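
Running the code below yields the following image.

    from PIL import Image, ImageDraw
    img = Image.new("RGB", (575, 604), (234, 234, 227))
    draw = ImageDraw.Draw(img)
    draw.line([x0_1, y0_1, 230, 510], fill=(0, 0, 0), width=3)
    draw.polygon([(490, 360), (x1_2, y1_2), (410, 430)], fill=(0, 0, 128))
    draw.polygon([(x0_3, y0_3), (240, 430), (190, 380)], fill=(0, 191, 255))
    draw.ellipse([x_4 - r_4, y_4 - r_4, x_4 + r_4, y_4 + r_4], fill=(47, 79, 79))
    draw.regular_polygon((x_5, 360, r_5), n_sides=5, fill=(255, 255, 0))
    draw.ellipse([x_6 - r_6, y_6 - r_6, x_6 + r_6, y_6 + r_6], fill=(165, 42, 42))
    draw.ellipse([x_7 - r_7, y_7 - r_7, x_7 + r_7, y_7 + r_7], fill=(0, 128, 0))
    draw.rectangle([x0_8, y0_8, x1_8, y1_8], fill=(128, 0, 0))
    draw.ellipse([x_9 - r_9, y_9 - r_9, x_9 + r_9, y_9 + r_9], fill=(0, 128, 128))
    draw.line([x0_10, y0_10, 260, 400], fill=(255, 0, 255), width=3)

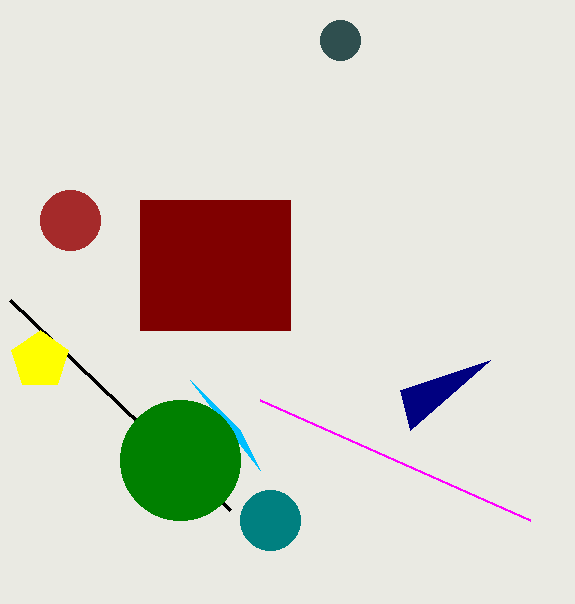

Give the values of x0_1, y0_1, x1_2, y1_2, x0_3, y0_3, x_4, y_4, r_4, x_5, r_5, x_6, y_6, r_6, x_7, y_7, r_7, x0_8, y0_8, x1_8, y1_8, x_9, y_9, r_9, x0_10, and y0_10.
x0_1 = 10; y0_1 = 300; x1_2 = 400; y1_2 = 390; x0_3 = 260; y0_3 = 470; x_4 = 340; y_4 = 40; r_4 = 20; x_5 = 40; r_5 = 30; x_6 = 70; y_6 = 220; r_6 = 30; x_7 = 180; y_7 = 460; r_7 = 60; x0_8 = 140; y0_8 = 200; x1_8 = 290; y1_8 = 330; x_9 = 270; y_9 = 520; r_9 = 30; x0_10 = 530; y0_10 = 520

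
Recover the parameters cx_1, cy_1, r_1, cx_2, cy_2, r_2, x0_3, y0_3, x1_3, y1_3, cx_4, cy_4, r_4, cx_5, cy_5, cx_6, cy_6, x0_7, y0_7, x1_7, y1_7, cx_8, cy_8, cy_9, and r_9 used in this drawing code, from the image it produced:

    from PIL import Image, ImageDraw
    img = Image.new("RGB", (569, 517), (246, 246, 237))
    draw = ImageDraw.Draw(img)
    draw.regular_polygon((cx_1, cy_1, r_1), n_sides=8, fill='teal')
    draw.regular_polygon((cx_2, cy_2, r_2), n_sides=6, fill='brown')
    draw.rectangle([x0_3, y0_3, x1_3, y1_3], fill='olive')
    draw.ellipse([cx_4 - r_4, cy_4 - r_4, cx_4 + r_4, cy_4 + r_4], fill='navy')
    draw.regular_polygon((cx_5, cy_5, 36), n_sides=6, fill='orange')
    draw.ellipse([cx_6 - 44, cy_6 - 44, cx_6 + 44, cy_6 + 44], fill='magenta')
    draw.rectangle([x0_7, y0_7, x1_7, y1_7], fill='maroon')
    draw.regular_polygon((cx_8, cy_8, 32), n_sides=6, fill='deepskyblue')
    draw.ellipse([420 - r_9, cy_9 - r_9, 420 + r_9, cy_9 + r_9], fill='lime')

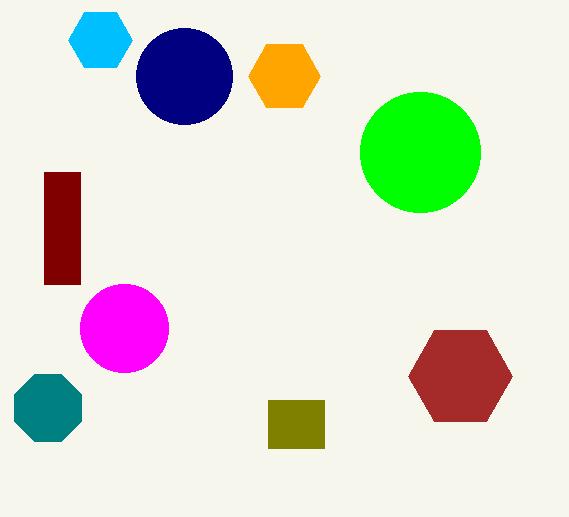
cx_1 = 48, cy_1 = 408, r_1 = 36, cx_2 = 460, cy_2 = 376, r_2 = 52, x0_3 = 268, y0_3 = 400, x1_3 = 324, y1_3 = 448, cx_4 = 184, cy_4 = 76, r_4 = 48, cx_5 = 284, cy_5 = 76, cx_6 = 124, cy_6 = 328, x0_7 = 44, y0_7 = 172, x1_7 = 80, y1_7 = 284, cx_8 = 100, cy_8 = 40, cy_9 = 152, r_9 = 60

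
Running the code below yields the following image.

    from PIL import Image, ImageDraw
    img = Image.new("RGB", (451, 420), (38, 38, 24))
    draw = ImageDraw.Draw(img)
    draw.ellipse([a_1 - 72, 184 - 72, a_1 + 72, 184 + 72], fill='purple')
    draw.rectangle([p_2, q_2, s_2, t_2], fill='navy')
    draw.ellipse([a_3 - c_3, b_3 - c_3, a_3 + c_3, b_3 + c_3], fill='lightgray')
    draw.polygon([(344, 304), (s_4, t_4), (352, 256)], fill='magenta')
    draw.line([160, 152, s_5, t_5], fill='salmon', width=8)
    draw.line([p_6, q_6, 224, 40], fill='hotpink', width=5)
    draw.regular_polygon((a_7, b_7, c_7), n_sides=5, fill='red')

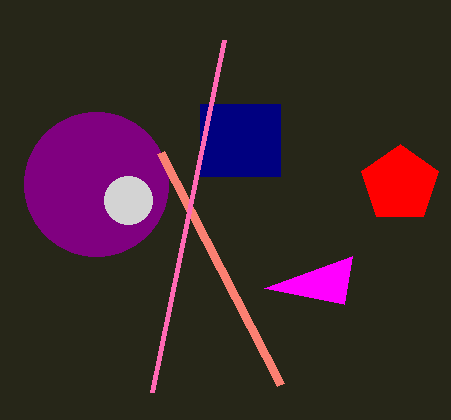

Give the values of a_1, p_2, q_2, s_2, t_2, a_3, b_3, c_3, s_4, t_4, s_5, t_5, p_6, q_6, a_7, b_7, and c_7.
a_1 = 96
p_2 = 200
q_2 = 104
s_2 = 280
t_2 = 176
a_3 = 128
b_3 = 200
c_3 = 24
s_4 = 264
t_4 = 288
s_5 = 280
t_5 = 384
p_6 = 152
q_6 = 392
a_7 = 400
b_7 = 184
c_7 = 40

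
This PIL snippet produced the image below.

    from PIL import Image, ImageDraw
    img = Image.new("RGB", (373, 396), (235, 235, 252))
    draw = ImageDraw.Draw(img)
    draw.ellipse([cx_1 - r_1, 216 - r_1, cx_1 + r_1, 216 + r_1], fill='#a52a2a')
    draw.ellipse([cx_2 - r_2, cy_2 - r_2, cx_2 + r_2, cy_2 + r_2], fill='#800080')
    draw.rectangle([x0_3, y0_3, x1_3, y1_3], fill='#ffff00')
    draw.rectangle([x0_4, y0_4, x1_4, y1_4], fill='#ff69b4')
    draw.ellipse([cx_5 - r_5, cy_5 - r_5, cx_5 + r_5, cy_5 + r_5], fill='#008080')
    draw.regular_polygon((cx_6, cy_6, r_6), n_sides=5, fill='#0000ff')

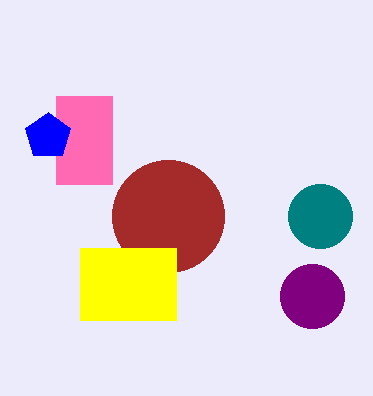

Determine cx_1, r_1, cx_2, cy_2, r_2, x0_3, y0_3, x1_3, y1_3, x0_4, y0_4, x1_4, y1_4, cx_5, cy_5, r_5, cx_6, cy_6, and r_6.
cx_1 = 168
r_1 = 56
cx_2 = 312
cy_2 = 296
r_2 = 32
x0_3 = 80
y0_3 = 248
x1_3 = 176
y1_3 = 320
x0_4 = 56
y0_4 = 96
x1_4 = 112
y1_4 = 184
cx_5 = 320
cy_5 = 216
r_5 = 32
cx_6 = 48
cy_6 = 136
r_6 = 24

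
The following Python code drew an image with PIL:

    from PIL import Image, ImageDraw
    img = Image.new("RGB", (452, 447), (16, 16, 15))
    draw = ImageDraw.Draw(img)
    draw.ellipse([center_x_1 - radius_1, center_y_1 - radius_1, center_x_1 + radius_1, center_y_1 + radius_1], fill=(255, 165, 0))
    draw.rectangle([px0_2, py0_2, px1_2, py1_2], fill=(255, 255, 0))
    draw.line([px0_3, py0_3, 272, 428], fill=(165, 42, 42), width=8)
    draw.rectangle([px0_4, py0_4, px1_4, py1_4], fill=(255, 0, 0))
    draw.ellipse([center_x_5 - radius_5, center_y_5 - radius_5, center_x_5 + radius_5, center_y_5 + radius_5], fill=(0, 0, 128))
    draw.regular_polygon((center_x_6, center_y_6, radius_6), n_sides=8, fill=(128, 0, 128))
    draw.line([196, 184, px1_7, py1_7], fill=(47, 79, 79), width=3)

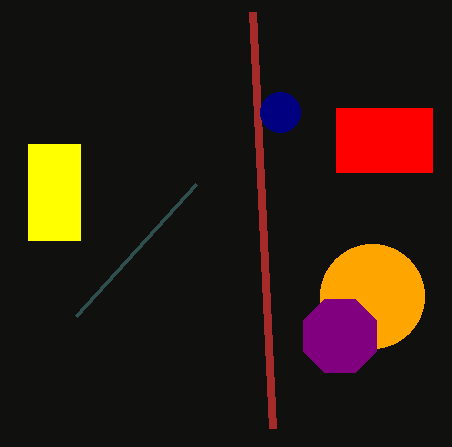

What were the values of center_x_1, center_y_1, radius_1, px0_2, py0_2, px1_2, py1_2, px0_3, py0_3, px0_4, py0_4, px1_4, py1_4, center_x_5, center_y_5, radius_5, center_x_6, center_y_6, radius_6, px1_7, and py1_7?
center_x_1 = 372
center_y_1 = 296
radius_1 = 52
px0_2 = 28
py0_2 = 144
px1_2 = 80
py1_2 = 240
px0_3 = 252
py0_3 = 12
px0_4 = 336
py0_4 = 108
px1_4 = 432
py1_4 = 172
center_x_5 = 280
center_y_5 = 112
radius_5 = 20
center_x_6 = 340
center_y_6 = 336
radius_6 = 40
px1_7 = 76
py1_7 = 316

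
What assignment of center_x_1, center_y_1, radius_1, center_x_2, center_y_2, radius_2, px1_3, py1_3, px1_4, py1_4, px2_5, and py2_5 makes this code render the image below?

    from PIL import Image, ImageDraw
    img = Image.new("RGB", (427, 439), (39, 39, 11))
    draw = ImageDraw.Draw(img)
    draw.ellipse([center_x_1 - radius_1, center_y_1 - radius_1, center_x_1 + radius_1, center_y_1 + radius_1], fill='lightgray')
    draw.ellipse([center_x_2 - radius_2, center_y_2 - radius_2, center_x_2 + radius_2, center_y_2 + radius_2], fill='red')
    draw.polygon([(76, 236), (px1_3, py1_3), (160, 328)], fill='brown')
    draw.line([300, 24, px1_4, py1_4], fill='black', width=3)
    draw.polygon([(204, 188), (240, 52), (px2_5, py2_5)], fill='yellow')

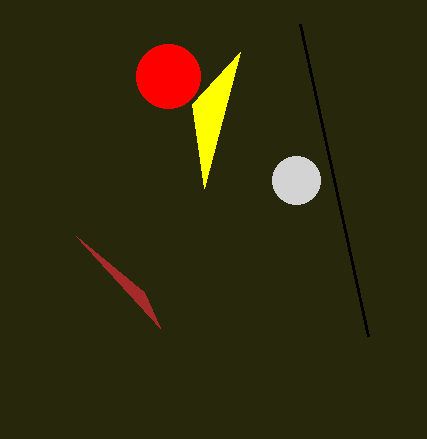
center_x_1 = 296, center_y_1 = 180, radius_1 = 24, center_x_2 = 168, center_y_2 = 76, radius_2 = 32, px1_3 = 144, py1_3 = 292, px1_4 = 368, py1_4 = 336, px2_5 = 192, py2_5 = 104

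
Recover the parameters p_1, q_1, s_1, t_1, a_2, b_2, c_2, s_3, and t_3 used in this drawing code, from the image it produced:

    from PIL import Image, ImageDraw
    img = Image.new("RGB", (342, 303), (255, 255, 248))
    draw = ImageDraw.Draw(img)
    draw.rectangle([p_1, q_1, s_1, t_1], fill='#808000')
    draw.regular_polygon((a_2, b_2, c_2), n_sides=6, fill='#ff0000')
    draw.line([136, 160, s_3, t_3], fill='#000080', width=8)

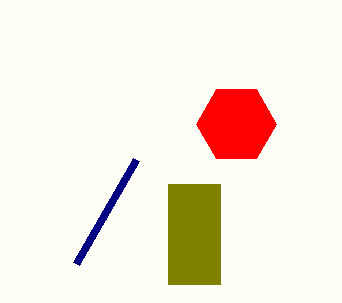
p_1 = 168; q_1 = 184; s_1 = 220; t_1 = 284; a_2 = 236; b_2 = 124; c_2 = 40; s_3 = 76; t_3 = 264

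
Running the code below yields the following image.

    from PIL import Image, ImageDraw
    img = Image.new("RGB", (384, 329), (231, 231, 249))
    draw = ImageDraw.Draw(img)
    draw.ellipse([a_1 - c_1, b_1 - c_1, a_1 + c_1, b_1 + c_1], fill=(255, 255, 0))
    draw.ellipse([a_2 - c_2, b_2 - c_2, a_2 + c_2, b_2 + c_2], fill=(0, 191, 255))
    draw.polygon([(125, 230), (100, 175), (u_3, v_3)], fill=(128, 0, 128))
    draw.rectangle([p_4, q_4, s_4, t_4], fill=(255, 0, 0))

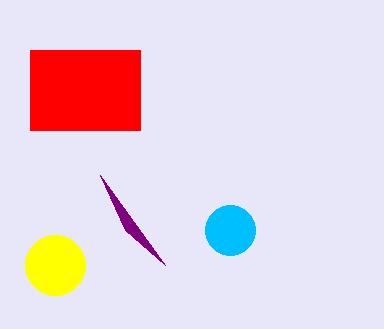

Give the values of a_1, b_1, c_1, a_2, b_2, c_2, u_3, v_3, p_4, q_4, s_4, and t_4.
a_1 = 55, b_1 = 265, c_1 = 30, a_2 = 230, b_2 = 230, c_2 = 25, u_3 = 165, v_3 = 265, p_4 = 30, q_4 = 50, s_4 = 140, t_4 = 130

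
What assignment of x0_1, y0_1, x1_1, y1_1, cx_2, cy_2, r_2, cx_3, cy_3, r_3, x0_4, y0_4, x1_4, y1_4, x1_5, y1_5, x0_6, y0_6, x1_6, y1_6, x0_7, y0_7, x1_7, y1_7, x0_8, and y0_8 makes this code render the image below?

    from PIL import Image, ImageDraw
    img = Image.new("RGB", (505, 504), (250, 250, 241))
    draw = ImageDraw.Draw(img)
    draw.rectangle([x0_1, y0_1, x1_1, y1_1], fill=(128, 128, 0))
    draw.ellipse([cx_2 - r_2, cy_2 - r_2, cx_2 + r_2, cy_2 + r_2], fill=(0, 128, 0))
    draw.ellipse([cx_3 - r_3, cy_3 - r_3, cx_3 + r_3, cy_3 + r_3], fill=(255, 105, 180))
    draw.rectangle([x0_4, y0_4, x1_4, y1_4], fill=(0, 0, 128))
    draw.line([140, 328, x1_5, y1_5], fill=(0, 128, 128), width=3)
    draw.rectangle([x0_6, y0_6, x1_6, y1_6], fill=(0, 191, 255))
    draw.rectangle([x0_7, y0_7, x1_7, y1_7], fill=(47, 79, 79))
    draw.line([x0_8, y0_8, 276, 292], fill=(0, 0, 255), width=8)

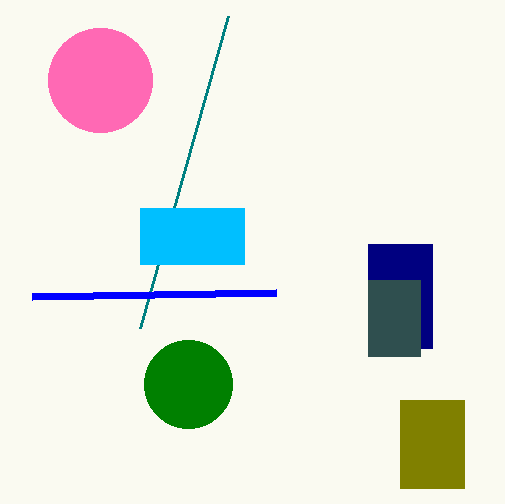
x0_1 = 400
y0_1 = 400
x1_1 = 464
y1_1 = 488
cx_2 = 188
cy_2 = 384
r_2 = 44
cx_3 = 100
cy_3 = 80
r_3 = 52
x0_4 = 368
y0_4 = 244
x1_4 = 432
y1_4 = 348
x1_5 = 228
y1_5 = 16
x0_6 = 140
y0_6 = 208
x1_6 = 244
y1_6 = 264
x0_7 = 368
y0_7 = 280
x1_7 = 420
y1_7 = 356
x0_8 = 32
y0_8 = 296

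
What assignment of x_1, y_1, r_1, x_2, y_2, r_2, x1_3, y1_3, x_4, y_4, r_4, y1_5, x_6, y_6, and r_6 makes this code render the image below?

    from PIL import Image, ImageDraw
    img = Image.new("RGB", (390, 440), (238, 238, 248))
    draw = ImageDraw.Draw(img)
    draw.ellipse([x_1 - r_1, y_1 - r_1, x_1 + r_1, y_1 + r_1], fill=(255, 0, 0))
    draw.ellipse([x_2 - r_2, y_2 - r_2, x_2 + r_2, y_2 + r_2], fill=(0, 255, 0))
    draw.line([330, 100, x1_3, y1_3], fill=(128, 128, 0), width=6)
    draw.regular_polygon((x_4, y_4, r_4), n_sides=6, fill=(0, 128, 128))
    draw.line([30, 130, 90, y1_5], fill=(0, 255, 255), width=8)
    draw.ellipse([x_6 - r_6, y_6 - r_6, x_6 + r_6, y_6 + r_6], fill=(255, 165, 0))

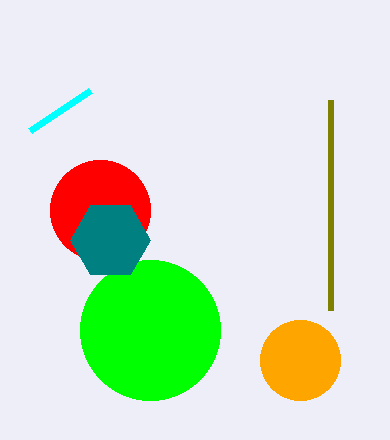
x_1 = 100; y_1 = 210; r_1 = 50; x_2 = 150; y_2 = 330; r_2 = 70; x1_3 = 330; y1_3 = 310; x_4 = 110; y_4 = 240; r_4 = 40; y1_5 = 90; x_6 = 300; y_6 = 360; r_6 = 40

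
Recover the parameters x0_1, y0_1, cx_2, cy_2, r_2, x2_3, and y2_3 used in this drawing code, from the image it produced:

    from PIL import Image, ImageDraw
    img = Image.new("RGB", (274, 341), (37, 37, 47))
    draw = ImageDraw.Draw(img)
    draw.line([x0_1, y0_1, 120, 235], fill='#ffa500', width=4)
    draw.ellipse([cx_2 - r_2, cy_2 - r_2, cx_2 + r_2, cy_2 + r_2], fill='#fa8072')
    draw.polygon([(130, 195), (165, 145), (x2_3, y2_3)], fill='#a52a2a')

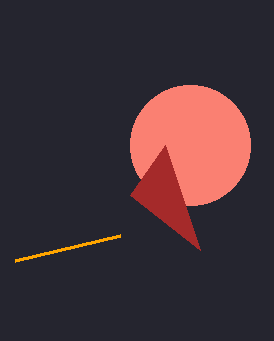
x0_1 = 15; y0_1 = 260; cx_2 = 190; cy_2 = 145; r_2 = 60; x2_3 = 200; y2_3 = 250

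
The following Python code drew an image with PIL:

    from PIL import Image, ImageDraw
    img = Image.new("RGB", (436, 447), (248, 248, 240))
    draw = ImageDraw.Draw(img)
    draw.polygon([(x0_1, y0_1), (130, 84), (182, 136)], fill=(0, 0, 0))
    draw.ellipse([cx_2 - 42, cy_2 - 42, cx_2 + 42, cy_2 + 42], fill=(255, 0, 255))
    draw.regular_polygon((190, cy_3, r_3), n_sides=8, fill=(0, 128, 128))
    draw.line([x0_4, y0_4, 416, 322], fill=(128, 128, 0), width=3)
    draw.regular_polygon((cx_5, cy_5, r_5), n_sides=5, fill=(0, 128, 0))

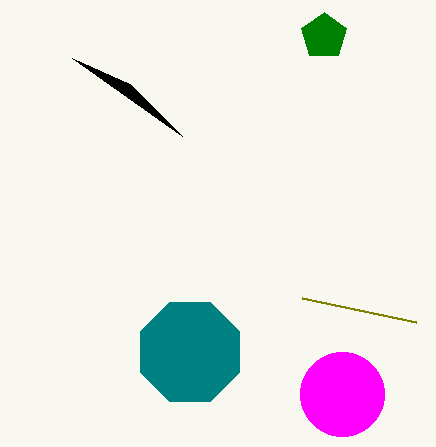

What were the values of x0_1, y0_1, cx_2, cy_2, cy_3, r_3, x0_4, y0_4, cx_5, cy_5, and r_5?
x0_1 = 72, y0_1 = 58, cx_2 = 342, cy_2 = 394, cy_3 = 352, r_3 = 54, x0_4 = 302, y0_4 = 298, cx_5 = 324, cy_5 = 36, r_5 = 24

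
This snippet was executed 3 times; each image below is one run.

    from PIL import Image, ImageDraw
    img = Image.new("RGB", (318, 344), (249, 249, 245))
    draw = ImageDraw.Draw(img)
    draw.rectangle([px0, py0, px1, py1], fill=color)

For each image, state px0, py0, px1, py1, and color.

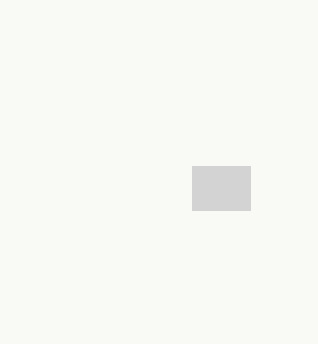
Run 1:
px0 = 192; py0 = 166; px1 = 250; py1 = 210; color = 'lightgray'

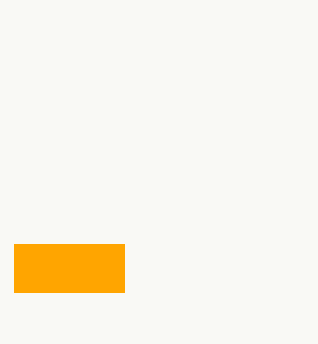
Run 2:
px0 = 14, py0 = 244, px1 = 124, py1 = 292, color = 'orange'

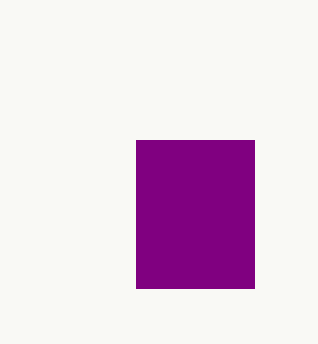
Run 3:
px0 = 136; py0 = 140; px1 = 254; py1 = 288; color = 'purple'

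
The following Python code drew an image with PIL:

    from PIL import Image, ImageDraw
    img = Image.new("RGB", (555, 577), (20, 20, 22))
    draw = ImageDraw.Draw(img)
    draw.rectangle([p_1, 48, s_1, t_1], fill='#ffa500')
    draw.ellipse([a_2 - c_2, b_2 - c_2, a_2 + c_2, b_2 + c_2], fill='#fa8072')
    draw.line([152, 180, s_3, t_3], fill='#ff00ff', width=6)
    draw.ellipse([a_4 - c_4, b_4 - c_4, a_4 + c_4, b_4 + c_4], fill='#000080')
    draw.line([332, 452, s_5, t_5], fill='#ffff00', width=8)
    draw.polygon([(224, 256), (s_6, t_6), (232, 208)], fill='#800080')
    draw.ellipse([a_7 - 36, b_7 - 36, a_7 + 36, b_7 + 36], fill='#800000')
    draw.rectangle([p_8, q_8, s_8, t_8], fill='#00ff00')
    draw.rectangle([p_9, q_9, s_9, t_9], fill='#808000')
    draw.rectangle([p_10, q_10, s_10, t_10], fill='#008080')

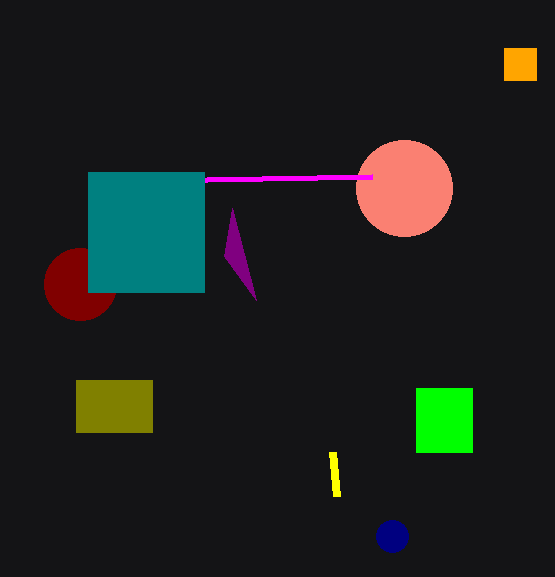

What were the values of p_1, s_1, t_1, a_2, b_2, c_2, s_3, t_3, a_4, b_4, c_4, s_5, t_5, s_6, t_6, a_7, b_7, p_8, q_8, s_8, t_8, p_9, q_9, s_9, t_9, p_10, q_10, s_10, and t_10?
p_1 = 504, s_1 = 536, t_1 = 80, a_2 = 404, b_2 = 188, c_2 = 48, s_3 = 372, t_3 = 176, a_4 = 392, b_4 = 536, c_4 = 16, s_5 = 336, t_5 = 496, s_6 = 256, t_6 = 300, a_7 = 80, b_7 = 284, p_8 = 416, q_8 = 388, s_8 = 472, t_8 = 452, p_9 = 76, q_9 = 380, s_9 = 152, t_9 = 432, p_10 = 88, q_10 = 172, s_10 = 204, t_10 = 292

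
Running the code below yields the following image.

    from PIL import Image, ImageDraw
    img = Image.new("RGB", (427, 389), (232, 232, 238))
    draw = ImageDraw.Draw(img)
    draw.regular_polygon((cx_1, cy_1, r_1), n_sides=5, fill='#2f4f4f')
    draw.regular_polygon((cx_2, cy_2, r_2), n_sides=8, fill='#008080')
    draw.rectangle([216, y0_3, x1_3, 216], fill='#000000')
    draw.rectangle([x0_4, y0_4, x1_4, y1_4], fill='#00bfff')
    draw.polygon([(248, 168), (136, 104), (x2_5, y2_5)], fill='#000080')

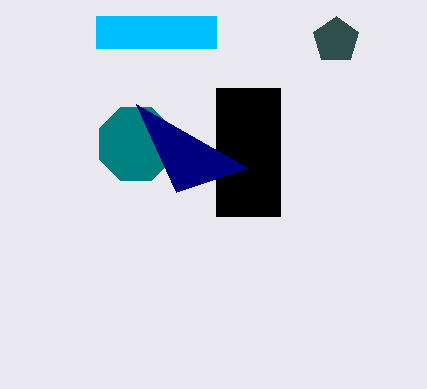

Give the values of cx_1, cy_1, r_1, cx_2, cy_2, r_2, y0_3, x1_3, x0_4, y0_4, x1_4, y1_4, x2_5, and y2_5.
cx_1 = 336
cy_1 = 40
r_1 = 24
cx_2 = 136
cy_2 = 144
r_2 = 40
y0_3 = 88
x1_3 = 280
x0_4 = 96
y0_4 = 16
x1_4 = 216
y1_4 = 48
x2_5 = 176
y2_5 = 192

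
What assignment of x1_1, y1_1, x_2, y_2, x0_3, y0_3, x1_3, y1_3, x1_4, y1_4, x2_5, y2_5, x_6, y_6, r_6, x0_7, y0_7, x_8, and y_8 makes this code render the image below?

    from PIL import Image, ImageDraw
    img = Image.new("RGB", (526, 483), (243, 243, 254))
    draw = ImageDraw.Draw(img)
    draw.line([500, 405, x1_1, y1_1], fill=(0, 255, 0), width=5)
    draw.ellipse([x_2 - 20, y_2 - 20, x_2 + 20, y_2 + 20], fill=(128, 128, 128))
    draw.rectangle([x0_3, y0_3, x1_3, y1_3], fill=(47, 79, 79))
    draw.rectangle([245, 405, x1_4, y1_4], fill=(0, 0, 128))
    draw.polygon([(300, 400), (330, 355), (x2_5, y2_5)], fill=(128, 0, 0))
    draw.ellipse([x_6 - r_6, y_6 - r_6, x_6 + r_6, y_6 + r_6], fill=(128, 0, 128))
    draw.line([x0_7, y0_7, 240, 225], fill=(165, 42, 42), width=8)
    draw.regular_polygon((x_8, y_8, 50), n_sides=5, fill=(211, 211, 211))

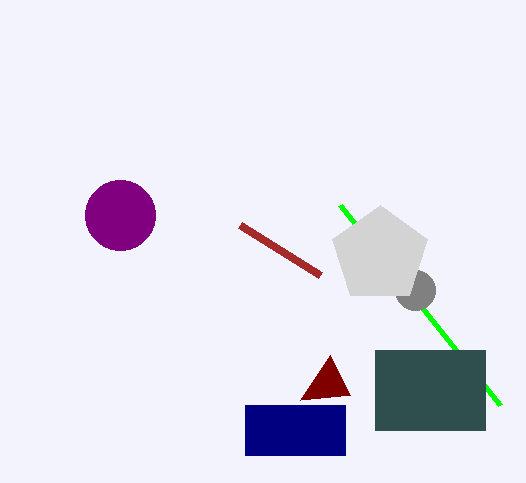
x1_1 = 340, y1_1 = 205, x_2 = 415, y_2 = 290, x0_3 = 375, y0_3 = 350, x1_3 = 485, y1_3 = 430, x1_4 = 345, y1_4 = 455, x2_5 = 350, y2_5 = 395, x_6 = 120, y_6 = 215, r_6 = 35, x0_7 = 320, y0_7 = 275, x_8 = 380, y_8 = 255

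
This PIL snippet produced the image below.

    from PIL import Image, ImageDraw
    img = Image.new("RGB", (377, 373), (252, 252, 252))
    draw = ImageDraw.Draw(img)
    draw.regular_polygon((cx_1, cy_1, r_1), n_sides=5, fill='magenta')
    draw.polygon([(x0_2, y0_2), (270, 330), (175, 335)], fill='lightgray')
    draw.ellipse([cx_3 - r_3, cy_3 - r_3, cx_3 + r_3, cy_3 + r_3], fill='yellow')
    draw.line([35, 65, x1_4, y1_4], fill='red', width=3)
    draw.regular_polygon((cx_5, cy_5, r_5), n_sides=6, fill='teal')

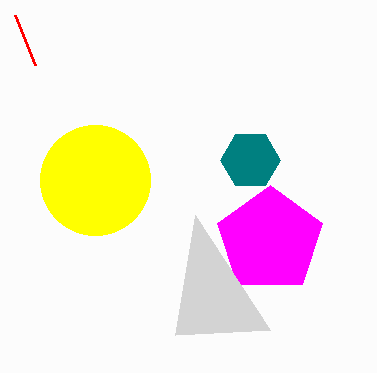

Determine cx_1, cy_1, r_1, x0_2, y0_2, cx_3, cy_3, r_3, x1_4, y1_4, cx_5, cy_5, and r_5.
cx_1 = 270, cy_1 = 240, r_1 = 55, x0_2 = 195, y0_2 = 215, cx_3 = 95, cy_3 = 180, r_3 = 55, x1_4 = 15, y1_4 = 15, cx_5 = 250, cy_5 = 160, r_5 = 30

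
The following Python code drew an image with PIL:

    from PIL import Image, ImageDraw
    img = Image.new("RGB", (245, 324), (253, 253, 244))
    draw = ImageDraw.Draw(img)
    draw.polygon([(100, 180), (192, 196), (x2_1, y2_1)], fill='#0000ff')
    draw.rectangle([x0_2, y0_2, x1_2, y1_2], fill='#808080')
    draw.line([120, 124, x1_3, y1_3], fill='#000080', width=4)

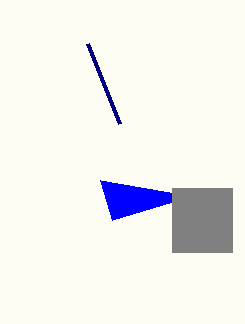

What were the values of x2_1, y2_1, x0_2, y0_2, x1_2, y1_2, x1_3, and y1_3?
x2_1 = 112; y2_1 = 220; x0_2 = 172; y0_2 = 188; x1_2 = 232; y1_2 = 252; x1_3 = 88; y1_3 = 44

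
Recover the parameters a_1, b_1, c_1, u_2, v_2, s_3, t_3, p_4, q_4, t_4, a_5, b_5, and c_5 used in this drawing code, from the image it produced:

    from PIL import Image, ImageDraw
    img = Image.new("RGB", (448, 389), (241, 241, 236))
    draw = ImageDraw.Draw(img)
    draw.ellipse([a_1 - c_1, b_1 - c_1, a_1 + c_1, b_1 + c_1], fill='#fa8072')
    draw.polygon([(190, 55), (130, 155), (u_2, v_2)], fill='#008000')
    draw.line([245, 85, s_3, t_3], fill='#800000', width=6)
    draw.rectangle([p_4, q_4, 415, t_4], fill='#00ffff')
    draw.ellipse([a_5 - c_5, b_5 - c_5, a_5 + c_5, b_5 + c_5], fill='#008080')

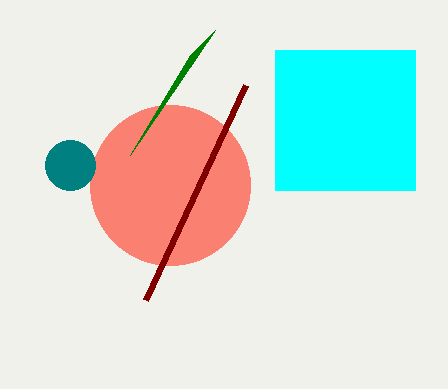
a_1 = 170
b_1 = 185
c_1 = 80
u_2 = 215
v_2 = 30
s_3 = 145
t_3 = 300
p_4 = 275
q_4 = 50
t_4 = 190
a_5 = 70
b_5 = 165
c_5 = 25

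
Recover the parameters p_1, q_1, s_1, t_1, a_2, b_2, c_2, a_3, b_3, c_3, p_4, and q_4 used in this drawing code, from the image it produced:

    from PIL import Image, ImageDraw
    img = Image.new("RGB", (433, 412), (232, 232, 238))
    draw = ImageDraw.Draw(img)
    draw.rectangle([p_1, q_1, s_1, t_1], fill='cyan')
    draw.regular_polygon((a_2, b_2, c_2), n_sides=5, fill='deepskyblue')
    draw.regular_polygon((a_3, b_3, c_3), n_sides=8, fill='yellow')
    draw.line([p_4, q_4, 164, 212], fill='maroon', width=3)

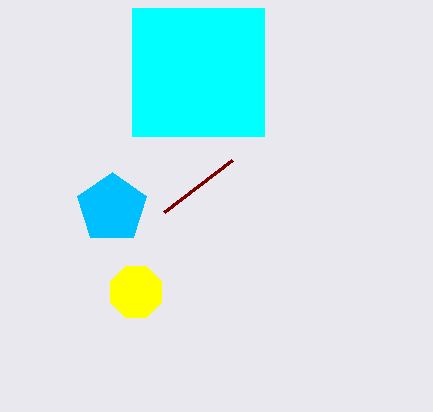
p_1 = 132; q_1 = 8; s_1 = 264; t_1 = 136; a_2 = 112; b_2 = 208; c_2 = 36; a_3 = 136; b_3 = 292; c_3 = 28; p_4 = 232; q_4 = 160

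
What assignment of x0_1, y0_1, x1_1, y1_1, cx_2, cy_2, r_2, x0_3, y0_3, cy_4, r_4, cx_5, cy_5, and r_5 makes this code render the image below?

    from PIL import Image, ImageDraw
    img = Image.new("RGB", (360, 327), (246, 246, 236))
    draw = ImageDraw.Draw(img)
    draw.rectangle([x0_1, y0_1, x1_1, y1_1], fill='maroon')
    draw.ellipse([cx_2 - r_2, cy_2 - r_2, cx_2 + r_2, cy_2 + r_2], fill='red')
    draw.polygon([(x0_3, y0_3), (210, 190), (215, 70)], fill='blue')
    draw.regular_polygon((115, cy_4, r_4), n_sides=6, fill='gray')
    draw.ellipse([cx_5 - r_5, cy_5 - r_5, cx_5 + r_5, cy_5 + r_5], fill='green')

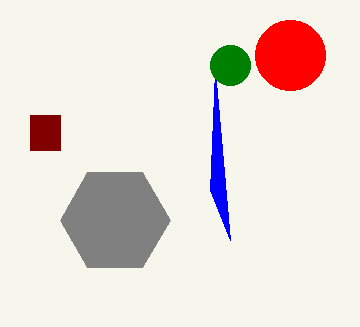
x0_1 = 30, y0_1 = 115, x1_1 = 60, y1_1 = 150, cx_2 = 290, cy_2 = 55, r_2 = 35, x0_3 = 230, y0_3 = 240, cy_4 = 220, r_4 = 55, cx_5 = 230, cy_5 = 65, r_5 = 20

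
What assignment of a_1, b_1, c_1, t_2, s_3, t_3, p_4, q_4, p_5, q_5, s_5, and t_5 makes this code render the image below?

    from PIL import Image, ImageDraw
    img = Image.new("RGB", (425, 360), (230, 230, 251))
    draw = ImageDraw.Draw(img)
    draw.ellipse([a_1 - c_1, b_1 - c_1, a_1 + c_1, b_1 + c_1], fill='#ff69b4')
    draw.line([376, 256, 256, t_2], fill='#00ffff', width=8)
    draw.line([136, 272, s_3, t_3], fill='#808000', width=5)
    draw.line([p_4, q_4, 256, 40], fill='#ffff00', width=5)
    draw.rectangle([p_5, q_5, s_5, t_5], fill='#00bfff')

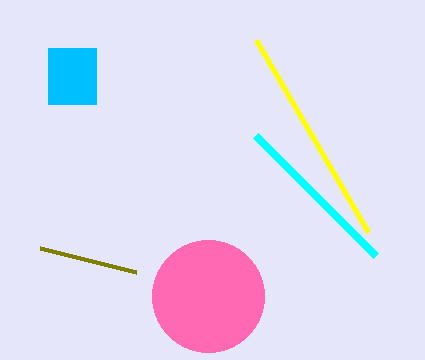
a_1 = 208
b_1 = 296
c_1 = 56
t_2 = 136
s_3 = 40
t_3 = 248
p_4 = 368
q_4 = 232
p_5 = 48
q_5 = 48
s_5 = 96
t_5 = 104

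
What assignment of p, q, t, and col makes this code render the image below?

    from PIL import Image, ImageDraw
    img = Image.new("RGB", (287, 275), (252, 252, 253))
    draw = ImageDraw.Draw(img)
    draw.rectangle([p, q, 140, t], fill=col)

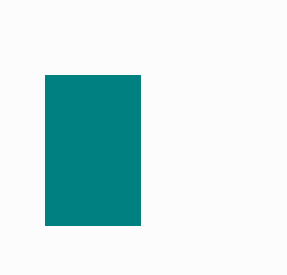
p = 45
q = 75
t = 225
col = 'teal'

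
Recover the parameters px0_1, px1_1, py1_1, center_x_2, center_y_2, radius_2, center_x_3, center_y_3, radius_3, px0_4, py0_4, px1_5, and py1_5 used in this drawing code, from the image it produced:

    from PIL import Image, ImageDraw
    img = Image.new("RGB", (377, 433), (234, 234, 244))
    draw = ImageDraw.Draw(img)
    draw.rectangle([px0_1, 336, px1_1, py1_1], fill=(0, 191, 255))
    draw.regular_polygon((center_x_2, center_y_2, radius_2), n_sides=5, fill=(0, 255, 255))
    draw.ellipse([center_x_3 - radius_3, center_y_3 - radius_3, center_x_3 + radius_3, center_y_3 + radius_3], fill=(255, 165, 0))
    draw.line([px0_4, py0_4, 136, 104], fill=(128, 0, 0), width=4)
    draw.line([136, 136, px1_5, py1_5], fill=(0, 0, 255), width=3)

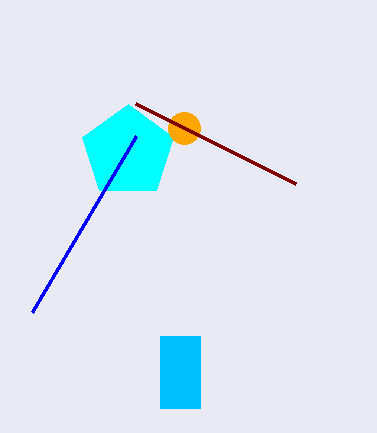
px0_1 = 160; px1_1 = 200; py1_1 = 408; center_x_2 = 128; center_y_2 = 152; radius_2 = 48; center_x_3 = 184; center_y_3 = 128; radius_3 = 16; px0_4 = 296; py0_4 = 184; px1_5 = 32; py1_5 = 312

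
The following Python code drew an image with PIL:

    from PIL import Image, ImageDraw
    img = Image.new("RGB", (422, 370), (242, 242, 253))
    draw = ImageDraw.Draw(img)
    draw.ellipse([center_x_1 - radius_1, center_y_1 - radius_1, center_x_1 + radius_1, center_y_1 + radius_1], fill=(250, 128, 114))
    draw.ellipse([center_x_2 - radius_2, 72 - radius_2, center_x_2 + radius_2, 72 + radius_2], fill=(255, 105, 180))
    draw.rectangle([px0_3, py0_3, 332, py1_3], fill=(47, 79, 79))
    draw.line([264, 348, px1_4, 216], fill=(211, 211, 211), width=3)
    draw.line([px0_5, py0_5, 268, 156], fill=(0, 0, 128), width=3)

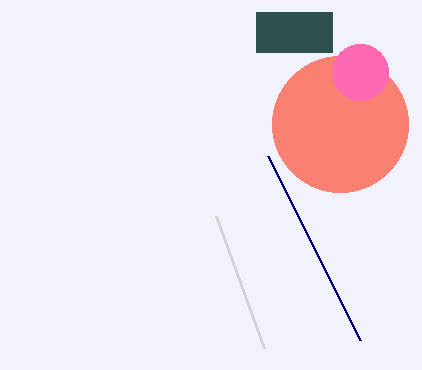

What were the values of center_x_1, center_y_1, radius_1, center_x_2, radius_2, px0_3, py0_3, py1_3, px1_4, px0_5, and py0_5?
center_x_1 = 340
center_y_1 = 124
radius_1 = 68
center_x_2 = 360
radius_2 = 28
px0_3 = 256
py0_3 = 12
py1_3 = 52
px1_4 = 216
px0_5 = 360
py0_5 = 340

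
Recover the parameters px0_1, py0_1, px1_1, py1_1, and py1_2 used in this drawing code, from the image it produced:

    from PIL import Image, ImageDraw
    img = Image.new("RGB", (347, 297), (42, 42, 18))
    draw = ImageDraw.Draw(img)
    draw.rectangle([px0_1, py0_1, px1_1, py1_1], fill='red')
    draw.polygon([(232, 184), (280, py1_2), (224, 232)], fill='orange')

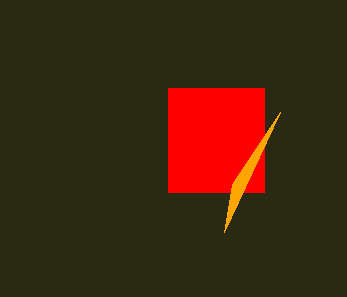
px0_1 = 168, py0_1 = 88, px1_1 = 264, py1_1 = 192, py1_2 = 112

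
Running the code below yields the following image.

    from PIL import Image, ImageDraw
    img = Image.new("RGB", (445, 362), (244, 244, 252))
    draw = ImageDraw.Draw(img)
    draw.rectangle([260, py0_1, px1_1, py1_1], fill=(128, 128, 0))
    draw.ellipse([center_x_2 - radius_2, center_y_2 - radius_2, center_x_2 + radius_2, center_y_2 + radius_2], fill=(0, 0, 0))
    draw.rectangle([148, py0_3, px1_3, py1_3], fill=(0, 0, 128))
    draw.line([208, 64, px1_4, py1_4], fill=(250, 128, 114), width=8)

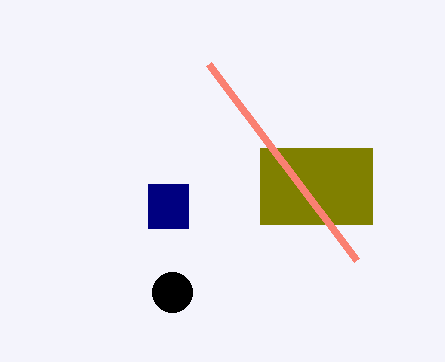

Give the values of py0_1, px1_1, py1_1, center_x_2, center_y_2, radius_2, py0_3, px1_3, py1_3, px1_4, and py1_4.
py0_1 = 148
px1_1 = 372
py1_1 = 224
center_x_2 = 172
center_y_2 = 292
radius_2 = 20
py0_3 = 184
px1_3 = 188
py1_3 = 228
px1_4 = 356
py1_4 = 260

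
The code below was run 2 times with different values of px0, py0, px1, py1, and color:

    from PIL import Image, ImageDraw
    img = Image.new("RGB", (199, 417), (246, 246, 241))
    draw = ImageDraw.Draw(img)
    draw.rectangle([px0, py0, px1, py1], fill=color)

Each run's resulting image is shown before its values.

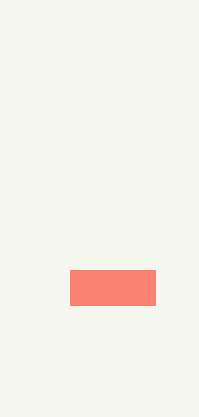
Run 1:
px0 = 70
py0 = 270
px1 = 155
py1 = 305
color = 'salmon'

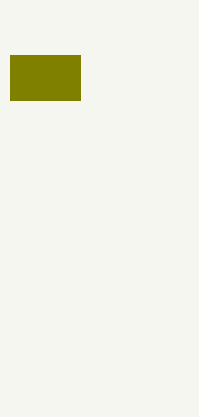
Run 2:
px0 = 10; py0 = 55; px1 = 80; py1 = 100; color = 'olive'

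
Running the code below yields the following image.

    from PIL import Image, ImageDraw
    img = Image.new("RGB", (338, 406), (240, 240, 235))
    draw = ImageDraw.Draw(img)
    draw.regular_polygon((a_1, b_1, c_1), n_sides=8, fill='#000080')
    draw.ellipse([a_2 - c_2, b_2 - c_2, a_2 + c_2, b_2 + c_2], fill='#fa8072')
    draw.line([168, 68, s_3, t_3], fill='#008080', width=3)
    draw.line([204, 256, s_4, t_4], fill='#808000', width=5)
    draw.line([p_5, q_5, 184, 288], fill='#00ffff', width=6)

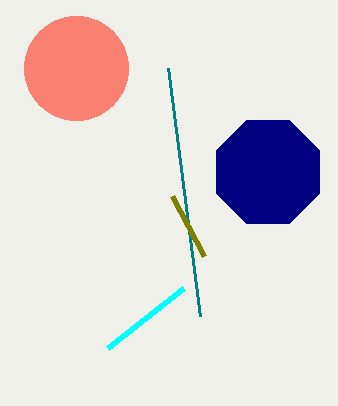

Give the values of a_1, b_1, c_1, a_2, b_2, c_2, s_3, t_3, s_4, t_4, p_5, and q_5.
a_1 = 268, b_1 = 172, c_1 = 56, a_2 = 76, b_2 = 68, c_2 = 52, s_3 = 200, t_3 = 316, s_4 = 172, t_4 = 196, p_5 = 108, q_5 = 348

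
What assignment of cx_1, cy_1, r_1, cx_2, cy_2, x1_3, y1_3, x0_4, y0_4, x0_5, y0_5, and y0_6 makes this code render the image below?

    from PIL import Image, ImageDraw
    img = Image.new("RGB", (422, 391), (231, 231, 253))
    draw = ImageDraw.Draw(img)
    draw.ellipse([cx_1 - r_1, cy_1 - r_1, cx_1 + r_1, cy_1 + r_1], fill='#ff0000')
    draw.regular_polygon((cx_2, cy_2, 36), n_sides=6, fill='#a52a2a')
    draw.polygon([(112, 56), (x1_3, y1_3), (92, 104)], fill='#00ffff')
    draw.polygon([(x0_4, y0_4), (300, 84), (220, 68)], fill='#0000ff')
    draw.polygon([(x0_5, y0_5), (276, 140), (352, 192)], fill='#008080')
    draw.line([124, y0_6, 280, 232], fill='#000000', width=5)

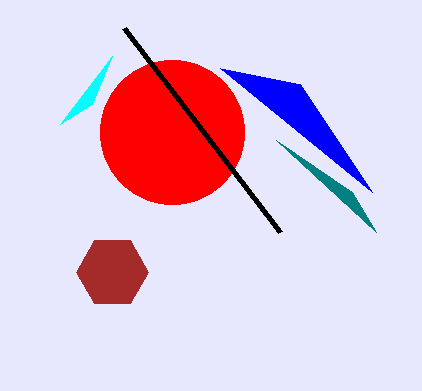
cx_1 = 172
cy_1 = 132
r_1 = 72
cx_2 = 112
cy_2 = 272
x1_3 = 60
y1_3 = 124
x0_4 = 372
y0_4 = 192
x0_5 = 376
y0_5 = 232
y0_6 = 28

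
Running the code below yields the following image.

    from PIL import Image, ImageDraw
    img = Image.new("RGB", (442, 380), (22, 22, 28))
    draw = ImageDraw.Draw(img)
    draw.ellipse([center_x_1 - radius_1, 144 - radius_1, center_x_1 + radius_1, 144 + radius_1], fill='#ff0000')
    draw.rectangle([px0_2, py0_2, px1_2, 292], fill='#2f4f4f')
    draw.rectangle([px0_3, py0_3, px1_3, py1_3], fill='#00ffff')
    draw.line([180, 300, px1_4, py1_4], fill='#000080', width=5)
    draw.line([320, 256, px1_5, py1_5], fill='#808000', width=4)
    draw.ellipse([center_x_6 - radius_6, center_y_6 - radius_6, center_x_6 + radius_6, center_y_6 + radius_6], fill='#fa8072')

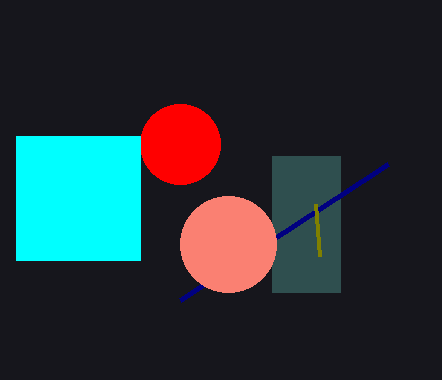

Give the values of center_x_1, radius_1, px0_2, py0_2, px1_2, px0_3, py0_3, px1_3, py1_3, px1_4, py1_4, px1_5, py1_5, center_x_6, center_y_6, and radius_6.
center_x_1 = 180; radius_1 = 40; px0_2 = 272; py0_2 = 156; px1_2 = 340; px0_3 = 16; py0_3 = 136; px1_3 = 140; py1_3 = 260; px1_4 = 388; py1_4 = 164; px1_5 = 316; py1_5 = 204; center_x_6 = 228; center_y_6 = 244; radius_6 = 48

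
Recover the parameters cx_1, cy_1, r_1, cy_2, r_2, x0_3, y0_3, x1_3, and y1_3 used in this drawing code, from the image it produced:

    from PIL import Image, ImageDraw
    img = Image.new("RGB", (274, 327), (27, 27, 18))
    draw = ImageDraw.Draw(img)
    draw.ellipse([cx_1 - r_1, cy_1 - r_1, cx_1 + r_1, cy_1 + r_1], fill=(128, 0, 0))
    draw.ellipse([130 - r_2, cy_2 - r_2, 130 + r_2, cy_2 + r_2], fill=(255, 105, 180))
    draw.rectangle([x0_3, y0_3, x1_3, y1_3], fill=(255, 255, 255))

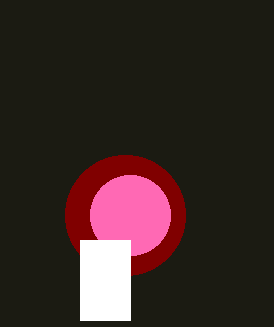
cx_1 = 125
cy_1 = 215
r_1 = 60
cy_2 = 215
r_2 = 40
x0_3 = 80
y0_3 = 240
x1_3 = 130
y1_3 = 320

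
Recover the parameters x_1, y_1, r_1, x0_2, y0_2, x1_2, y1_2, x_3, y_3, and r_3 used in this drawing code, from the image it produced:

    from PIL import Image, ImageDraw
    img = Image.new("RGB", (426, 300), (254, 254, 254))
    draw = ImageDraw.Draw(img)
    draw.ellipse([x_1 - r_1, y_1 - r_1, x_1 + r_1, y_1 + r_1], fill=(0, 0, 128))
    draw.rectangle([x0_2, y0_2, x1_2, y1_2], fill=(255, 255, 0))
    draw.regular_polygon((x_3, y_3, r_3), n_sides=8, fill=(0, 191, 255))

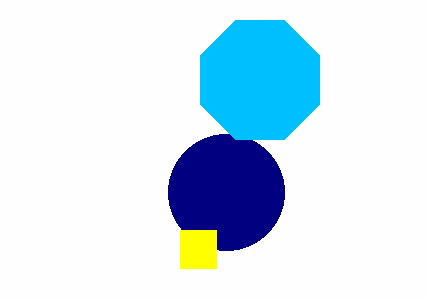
x_1 = 226, y_1 = 192, r_1 = 58, x0_2 = 180, y0_2 = 230, x1_2 = 216, y1_2 = 268, x_3 = 260, y_3 = 80, r_3 = 64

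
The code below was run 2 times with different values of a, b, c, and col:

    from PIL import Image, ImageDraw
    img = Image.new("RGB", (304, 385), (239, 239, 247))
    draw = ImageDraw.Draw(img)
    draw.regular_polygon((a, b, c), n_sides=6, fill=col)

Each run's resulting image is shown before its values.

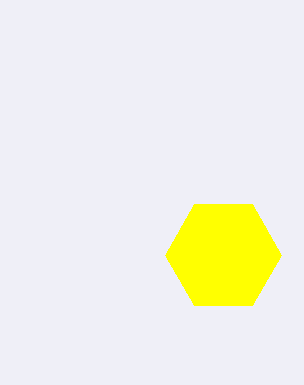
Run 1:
a = 223
b = 255
c = 58
col = 'yellow'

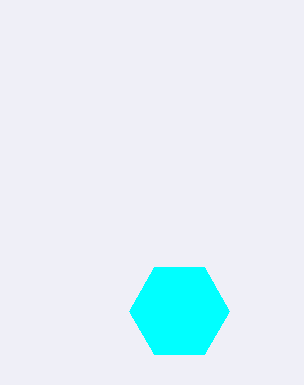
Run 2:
a = 179, b = 311, c = 50, col = 'cyan'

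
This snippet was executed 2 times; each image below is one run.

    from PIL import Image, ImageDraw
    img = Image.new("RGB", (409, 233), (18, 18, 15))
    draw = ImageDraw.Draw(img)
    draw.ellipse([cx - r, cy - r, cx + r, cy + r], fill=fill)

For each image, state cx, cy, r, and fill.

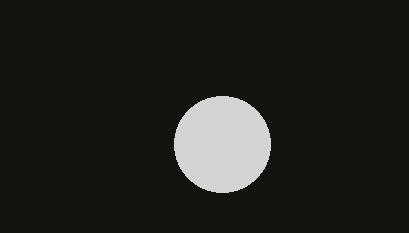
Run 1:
cx = 222
cy = 144
r = 48
fill = 'lightgray'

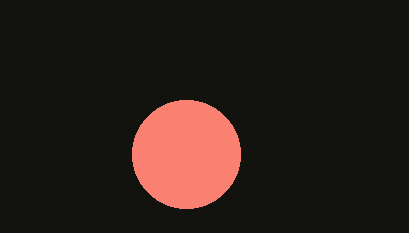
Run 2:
cx = 186; cy = 154; r = 54; fill = 'salmon'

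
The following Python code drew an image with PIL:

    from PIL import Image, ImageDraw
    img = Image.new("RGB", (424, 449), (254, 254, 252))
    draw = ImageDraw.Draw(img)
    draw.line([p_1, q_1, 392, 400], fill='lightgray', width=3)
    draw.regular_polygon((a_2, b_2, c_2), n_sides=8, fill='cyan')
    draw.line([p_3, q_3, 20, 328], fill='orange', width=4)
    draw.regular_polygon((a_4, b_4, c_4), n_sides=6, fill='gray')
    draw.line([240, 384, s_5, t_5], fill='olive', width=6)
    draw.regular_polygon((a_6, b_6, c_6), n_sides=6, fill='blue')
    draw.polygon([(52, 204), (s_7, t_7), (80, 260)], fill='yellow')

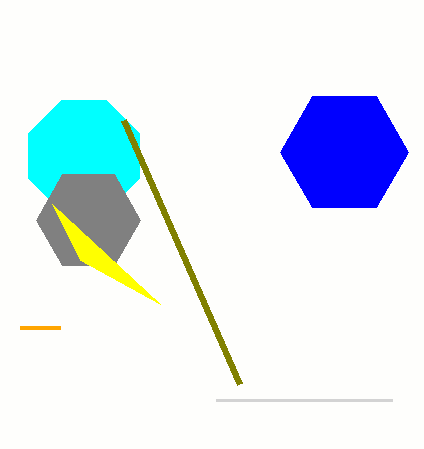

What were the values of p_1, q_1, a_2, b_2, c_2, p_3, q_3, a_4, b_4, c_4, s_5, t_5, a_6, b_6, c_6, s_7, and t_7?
p_1 = 216
q_1 = 400
a_2 = 84
b_2 = 156
c_2 = 60
p_3 = 60
q_3 = 328
a_4 = 88
b_4 = 220
c_4 = 52
s_5 = 124
t_5 = 120
a_6 = 344
b_6 = 152
c_6 = 64
s_7 = 160
t_7 = 304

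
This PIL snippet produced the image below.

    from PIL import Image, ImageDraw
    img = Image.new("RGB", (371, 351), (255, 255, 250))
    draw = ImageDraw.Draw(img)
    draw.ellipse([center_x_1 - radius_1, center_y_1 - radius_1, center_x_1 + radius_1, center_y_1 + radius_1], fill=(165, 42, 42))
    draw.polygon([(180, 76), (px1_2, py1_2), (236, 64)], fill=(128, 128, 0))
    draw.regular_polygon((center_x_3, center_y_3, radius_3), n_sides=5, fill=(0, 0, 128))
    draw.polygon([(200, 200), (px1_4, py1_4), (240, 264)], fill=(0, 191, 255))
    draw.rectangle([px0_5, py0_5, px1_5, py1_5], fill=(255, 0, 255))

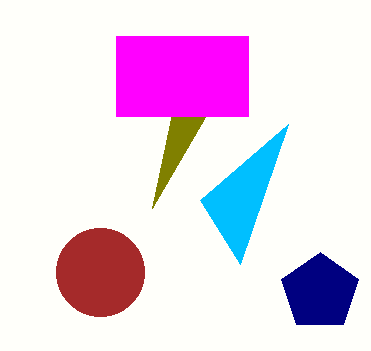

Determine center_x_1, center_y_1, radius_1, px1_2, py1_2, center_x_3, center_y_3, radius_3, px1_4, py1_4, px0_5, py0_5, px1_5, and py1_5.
center_x_1 = 100, center_y_1 = 272, radius_1 = 44, px1_2 = 152, py1_2 = 208, center_x_3 = 320, center_y_3 = 292, radius_3 = 40, px1_4 = 288, py1_4 = 124, px0_5 = 116, py0_5 = 36, px1_5 = 248, py1_5 = 116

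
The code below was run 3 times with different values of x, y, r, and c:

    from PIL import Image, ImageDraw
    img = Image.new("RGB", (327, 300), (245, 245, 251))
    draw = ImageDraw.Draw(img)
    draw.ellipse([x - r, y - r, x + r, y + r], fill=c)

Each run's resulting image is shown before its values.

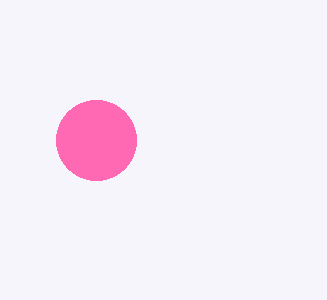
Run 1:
x = 96, y = 140, r = 40, c = 'hotpink'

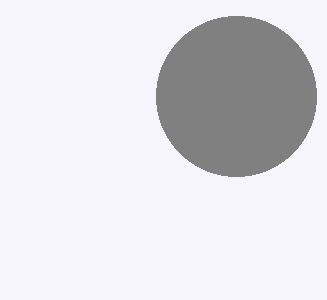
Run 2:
x = 236; y = 96; r = 80; c = 'gray'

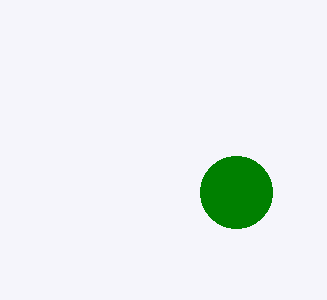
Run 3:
x = 236; y = 192; r = 36; c = 'green'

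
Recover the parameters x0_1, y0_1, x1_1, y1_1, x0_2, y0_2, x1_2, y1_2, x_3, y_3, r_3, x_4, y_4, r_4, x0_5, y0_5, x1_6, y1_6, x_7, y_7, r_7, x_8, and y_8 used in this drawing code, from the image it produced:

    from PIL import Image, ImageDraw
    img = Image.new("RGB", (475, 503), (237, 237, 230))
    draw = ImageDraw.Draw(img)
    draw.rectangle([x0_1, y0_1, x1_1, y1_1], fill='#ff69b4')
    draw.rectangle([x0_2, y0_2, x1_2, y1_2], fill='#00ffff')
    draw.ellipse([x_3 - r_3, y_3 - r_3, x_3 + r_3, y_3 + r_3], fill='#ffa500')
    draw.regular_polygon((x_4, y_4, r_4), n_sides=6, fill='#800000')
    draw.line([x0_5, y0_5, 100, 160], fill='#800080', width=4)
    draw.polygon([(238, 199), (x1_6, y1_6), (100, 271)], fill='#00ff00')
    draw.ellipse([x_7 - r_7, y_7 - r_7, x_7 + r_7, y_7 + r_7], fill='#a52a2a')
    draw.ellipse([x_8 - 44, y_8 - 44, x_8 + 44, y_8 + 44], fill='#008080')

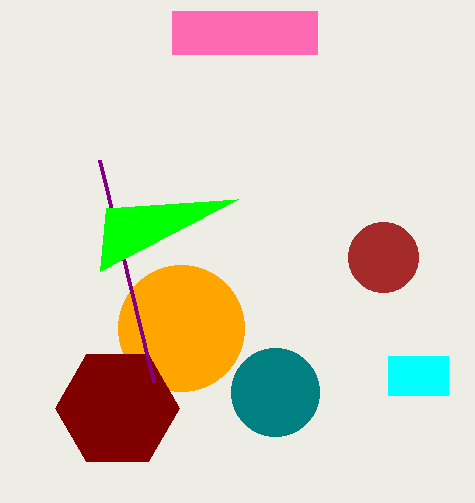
x0_1 = 172; y0_1 = 11; x1_1 = 317; y1_1 = 54; x0_2 = 388; y0_2 = 356; x1_2 = 448; y1_2 = 395; x_3 = 181; y_3 = 328; r_3 = 63; x_4 = 117; y_4 = 408; r_4 = 62; x0_5 = 154; y0_5 = 382; x1_6 = 106; y1_6 = 208; x_7 = 383; y_7 = 257; r_7 = 35; x_8 = 275; y_8 = 392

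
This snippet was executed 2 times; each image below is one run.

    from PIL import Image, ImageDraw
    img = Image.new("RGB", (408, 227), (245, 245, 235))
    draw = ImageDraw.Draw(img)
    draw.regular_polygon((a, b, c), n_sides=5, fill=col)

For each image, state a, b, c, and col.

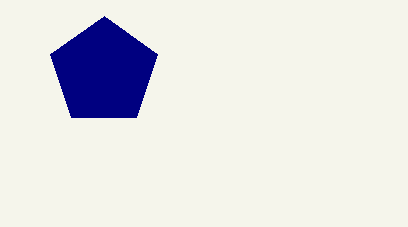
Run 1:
a = 104, b = 72, c = 56, col = 'navy'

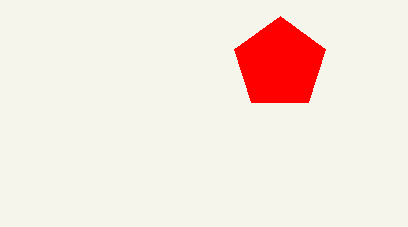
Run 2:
a = 280
b = 64
c = 48
col = 'red'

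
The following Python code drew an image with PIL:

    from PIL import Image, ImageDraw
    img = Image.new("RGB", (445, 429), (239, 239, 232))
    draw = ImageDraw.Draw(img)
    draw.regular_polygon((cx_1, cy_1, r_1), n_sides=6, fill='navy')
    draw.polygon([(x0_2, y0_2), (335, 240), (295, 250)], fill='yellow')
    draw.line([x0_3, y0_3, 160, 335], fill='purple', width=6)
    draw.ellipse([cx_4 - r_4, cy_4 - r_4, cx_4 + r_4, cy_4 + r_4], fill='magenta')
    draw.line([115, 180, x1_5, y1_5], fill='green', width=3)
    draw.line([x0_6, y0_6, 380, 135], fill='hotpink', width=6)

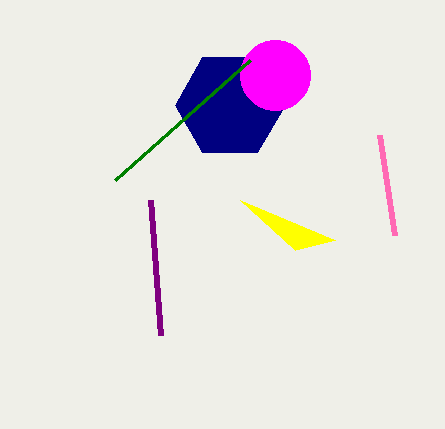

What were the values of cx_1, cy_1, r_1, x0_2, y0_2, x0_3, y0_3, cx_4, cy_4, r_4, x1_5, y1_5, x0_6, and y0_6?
cx_1 = 230; cy_1 = 105; r_1 = 55; x0_2 = 240; y0_2 = 200; x0_3 = 150; y0_3 = 200; cx_4 = 275; cy_4 = 75; r_4 = 35; x1_5 = 250; y1_5 = 60; x0_6 = 395; y0_6 = 235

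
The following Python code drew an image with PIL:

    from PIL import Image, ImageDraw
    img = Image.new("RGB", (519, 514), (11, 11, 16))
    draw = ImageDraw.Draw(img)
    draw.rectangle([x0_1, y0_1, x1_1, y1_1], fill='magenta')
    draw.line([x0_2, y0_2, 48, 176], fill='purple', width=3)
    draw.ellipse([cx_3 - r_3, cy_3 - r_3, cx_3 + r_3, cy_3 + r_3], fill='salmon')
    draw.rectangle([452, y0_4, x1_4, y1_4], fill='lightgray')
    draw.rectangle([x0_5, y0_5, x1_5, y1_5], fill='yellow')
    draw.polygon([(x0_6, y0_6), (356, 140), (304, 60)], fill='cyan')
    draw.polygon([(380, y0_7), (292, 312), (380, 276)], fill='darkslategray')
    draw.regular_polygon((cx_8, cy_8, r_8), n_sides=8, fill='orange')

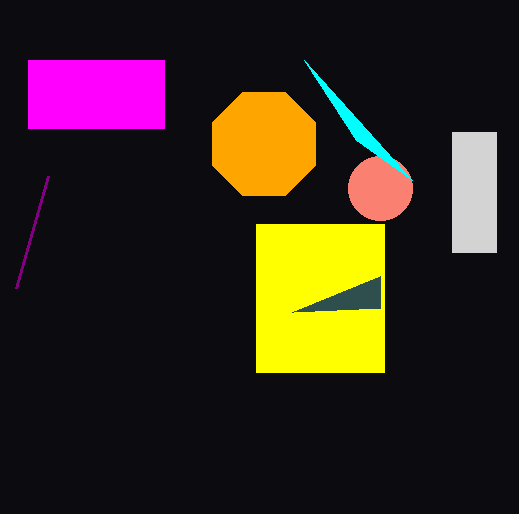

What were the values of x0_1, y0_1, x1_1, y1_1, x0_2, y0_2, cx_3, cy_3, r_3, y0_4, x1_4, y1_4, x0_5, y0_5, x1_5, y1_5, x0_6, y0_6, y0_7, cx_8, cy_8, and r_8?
x0_1 = 28; y0_1 = 60; x1_1 = 164; y1_1 = 128; x0_2 = 16; y0_2 = 288; cx_3 = 380; cy_3 = 188; r_3 = 32; y0_4 = 132; x1_4 = 496; y1_4 = 252; x0_5 = 256; y0_5 = 224; x1_5 = 384; y1_5 = 372; x0_6 = 412; y0_6 = 180; y0_7 = 308; cx_8 = 264; cy_8 = 144; r_8 = 56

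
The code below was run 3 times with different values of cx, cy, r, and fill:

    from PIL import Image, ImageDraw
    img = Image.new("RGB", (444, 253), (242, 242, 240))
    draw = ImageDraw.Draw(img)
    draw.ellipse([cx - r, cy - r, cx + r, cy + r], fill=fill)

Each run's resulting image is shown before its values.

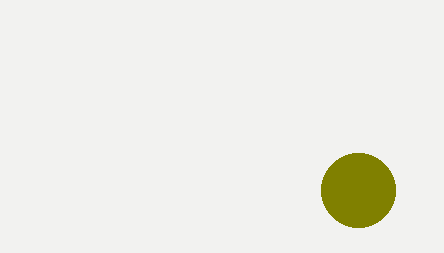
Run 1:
cx = 358
cy = 190
r = 37
fill = 'olive'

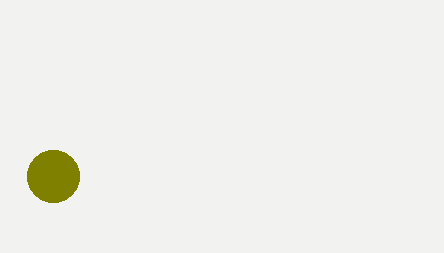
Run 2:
cx = 53, cy = 176, r = 26, fill = 'olive'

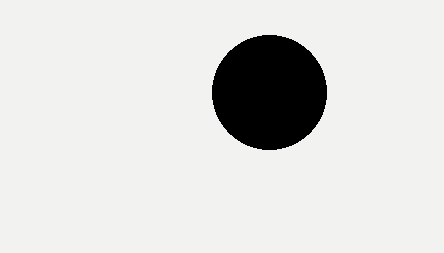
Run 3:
cx = 269
cy = 92
r = 57
fill = 'black'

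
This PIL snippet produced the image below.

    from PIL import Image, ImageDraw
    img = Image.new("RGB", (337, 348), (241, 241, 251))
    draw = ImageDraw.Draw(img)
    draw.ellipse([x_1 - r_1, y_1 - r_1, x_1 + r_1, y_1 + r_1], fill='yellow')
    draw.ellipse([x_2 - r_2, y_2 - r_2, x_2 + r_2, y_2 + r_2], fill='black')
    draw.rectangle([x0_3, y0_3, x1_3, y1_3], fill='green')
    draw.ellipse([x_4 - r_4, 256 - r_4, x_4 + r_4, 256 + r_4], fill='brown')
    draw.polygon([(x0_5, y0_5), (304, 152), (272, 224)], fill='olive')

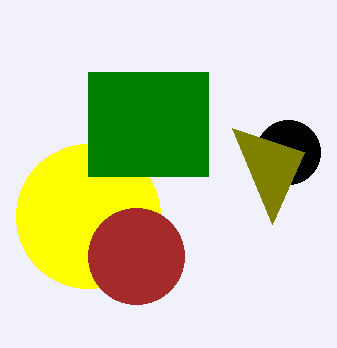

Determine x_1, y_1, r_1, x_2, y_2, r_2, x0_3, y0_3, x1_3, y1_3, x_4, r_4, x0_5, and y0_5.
x_1 = 88; y_1 = 216; r_1 = 72; x_2 = 288; y_2 = 152; r_2 = 32; x0_3 = 88; y0_3 = 72; x1_3 = 208; y1_3 = 176; x_4 = 136; r_4 = 48; x0_5 = 232; y0_5 = 128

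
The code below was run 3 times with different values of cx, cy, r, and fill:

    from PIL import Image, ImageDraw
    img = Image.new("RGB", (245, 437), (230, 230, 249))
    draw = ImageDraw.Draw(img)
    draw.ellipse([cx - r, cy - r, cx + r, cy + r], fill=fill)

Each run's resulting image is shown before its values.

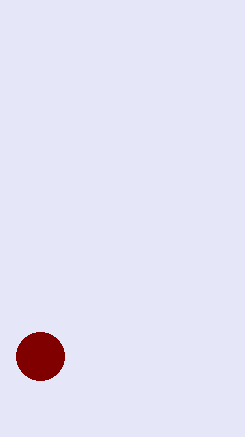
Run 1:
cx = 40
cy = 356
r = 24
fill = 'maroon'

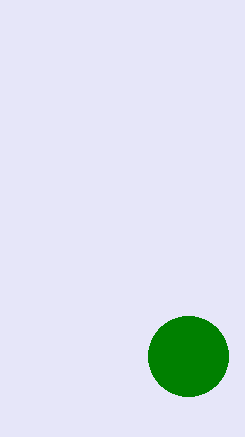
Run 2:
cx = 188; cy = 356; r = 40; fill = 'green'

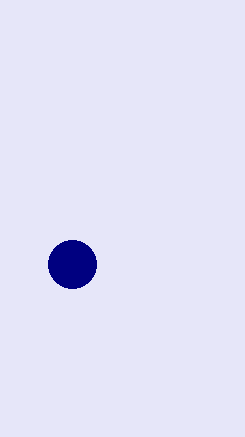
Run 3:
cx = 72
cy = 264
r = 24
fill = 'navy'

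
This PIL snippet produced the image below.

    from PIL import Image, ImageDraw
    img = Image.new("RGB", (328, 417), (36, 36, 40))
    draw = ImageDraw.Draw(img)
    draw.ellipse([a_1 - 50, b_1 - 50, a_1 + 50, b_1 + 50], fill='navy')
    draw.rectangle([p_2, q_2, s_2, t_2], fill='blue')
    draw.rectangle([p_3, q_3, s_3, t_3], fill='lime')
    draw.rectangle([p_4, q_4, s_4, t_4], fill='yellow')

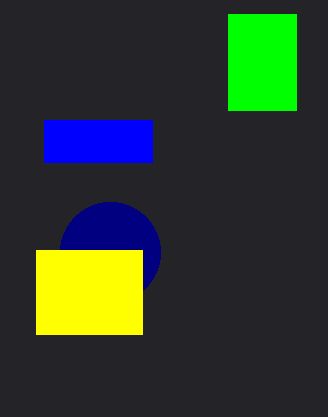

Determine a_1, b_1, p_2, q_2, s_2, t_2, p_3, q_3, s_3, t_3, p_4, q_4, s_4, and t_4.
a_1 = 110, b_1 = 252, p_2 = 44, q_2 = 120, s_2 = 152, t_2 = 162, p_3 = 228, q_3 = 14, s_3 = 296, t_3 = 110, p_4 = 36, q_4 = 250, s_4 = 142, t_4 = 334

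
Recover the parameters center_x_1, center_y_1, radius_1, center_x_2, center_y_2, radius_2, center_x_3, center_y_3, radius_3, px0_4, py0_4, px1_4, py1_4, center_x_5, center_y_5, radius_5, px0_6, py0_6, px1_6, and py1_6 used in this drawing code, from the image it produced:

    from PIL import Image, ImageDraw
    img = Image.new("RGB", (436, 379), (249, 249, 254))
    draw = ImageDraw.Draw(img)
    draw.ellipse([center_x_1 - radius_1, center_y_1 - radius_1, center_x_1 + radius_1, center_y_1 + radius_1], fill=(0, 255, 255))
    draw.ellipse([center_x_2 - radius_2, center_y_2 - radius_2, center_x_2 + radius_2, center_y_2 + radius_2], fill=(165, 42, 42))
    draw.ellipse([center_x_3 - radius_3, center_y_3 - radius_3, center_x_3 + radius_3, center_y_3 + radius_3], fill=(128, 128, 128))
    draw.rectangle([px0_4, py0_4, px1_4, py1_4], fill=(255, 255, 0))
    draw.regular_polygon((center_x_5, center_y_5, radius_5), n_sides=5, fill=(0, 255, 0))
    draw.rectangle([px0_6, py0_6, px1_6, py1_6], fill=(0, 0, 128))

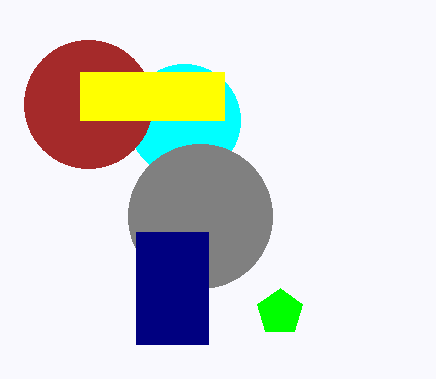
center_x_1 = 184, center_y_1 = 120, radius_1 = 56, center_x_2 = 88, center_y_2 = 104, radius_2 = 64, center_x_3 = 200, center_y_3 = 216, radius_3 = 72, px0_4 = 80, py0_4 = 72, px1_4 = 224, py1_4 = 120, center_x_5 = 280, center_y_5 = 312, radius_5 = 24, px0_6 = 136, py0_6 = 232, px1_6 = 208, py1_6 = 344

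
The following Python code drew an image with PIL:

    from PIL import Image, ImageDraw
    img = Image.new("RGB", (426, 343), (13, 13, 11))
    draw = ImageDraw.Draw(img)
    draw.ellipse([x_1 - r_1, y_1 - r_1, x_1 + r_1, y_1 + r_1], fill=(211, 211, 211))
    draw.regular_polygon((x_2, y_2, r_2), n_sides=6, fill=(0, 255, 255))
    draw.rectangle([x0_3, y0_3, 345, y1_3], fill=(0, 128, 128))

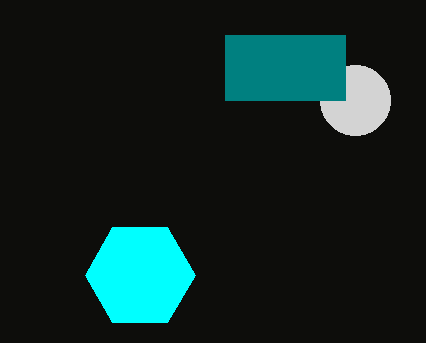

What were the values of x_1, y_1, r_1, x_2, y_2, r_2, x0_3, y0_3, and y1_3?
x_1 = 355; y_1 = 100; r_1 = 35; x_2 = 140; y_2 = 275; r_2 = 55; x0_3 = 225; y0_3 = 35; y1_3 = 100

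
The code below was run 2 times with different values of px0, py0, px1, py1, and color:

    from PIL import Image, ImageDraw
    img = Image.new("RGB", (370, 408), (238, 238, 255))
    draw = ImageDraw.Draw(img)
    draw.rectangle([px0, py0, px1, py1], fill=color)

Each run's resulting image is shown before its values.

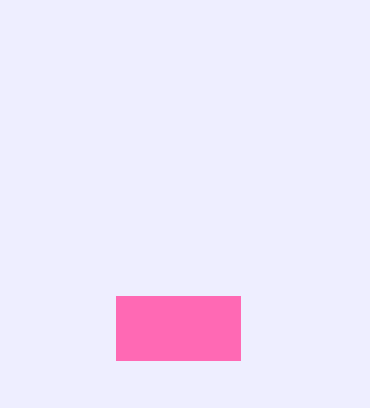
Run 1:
px0 = 116, py0 = 296, px1 = 240, py1 = 360, color = 'hotpink'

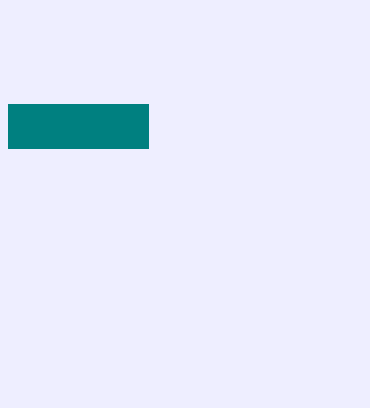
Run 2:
px0 = 8
py0 = 104
px1 = 148
py1 = 148
color = 'teal'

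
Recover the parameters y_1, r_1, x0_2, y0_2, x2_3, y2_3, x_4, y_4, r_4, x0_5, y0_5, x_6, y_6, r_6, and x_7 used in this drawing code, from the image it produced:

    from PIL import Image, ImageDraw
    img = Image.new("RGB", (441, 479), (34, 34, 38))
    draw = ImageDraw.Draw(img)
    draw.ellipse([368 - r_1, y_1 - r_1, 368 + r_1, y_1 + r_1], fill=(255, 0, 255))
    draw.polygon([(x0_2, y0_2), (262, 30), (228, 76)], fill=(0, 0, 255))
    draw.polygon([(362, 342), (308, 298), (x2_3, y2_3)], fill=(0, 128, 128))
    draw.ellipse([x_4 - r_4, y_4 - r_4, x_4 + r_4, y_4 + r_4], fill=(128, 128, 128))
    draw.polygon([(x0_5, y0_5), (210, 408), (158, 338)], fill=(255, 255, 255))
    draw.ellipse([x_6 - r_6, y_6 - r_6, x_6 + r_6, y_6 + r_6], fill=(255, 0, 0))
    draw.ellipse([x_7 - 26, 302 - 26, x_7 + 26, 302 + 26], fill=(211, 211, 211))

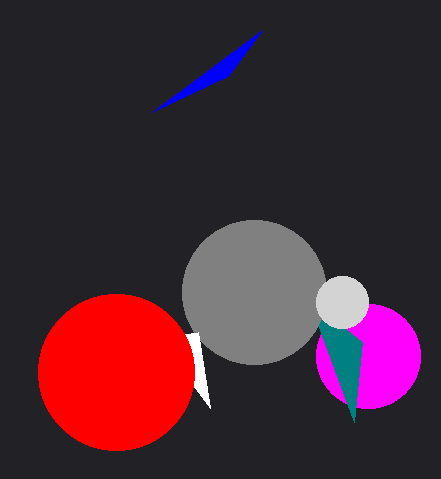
y_1 = 356; r_1 = 52; x0_2 = 152; y0_2 = 112; x2_3 = 354; y2_3 = 422; x_4 = 254; y_4 = 292; r_4 = 72; x0_5 = 198; y0_5 = 332; x_6 = 116; y_6 = 372; r_6 = 78; x_7 = 342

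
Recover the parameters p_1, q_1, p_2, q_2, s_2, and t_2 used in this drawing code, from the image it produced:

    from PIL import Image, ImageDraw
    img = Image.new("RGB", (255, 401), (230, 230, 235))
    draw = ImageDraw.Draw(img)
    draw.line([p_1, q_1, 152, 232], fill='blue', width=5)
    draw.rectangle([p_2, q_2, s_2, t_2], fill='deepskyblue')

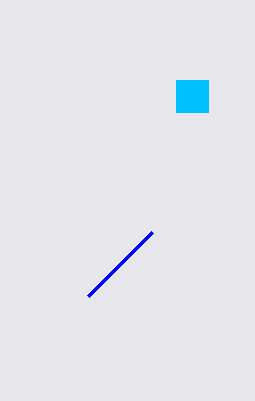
p_1 = 88
q_1 = 296
p_2 = 176
q_2 = 80
s_2 = 208
t_2 = 112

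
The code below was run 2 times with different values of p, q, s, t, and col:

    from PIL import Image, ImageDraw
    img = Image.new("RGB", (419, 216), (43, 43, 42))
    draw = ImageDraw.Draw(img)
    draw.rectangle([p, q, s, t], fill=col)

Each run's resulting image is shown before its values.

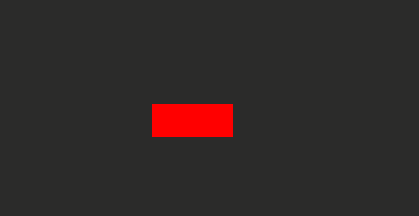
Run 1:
p = 152
q = 104
s = 232
t = 136
col = 'red'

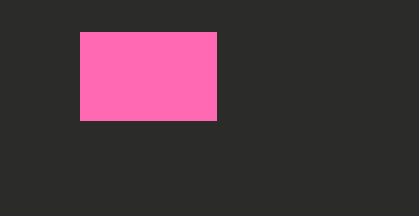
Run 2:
p = 80, q = 32, s = 216, t = 120, col = 'hotpink'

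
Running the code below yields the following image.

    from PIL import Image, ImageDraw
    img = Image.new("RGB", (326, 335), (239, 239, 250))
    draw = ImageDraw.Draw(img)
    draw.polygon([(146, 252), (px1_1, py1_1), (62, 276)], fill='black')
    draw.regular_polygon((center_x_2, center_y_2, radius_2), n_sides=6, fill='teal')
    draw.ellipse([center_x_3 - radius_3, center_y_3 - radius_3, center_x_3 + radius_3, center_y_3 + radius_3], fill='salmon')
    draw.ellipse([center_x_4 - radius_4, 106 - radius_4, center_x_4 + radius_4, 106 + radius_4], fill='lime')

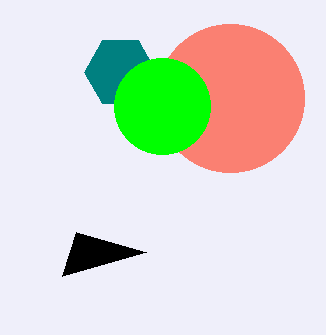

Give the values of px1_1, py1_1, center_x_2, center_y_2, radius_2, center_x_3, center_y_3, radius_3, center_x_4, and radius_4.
px1_1 = 76
py1_1 = 232
center_x_2 = 120
center_y_2 = 72
radius_2 = 36
center_x_3 = 230
center_y_3 = 98
radius_3 = 74
center_x_4 = 162
radius_4 = 48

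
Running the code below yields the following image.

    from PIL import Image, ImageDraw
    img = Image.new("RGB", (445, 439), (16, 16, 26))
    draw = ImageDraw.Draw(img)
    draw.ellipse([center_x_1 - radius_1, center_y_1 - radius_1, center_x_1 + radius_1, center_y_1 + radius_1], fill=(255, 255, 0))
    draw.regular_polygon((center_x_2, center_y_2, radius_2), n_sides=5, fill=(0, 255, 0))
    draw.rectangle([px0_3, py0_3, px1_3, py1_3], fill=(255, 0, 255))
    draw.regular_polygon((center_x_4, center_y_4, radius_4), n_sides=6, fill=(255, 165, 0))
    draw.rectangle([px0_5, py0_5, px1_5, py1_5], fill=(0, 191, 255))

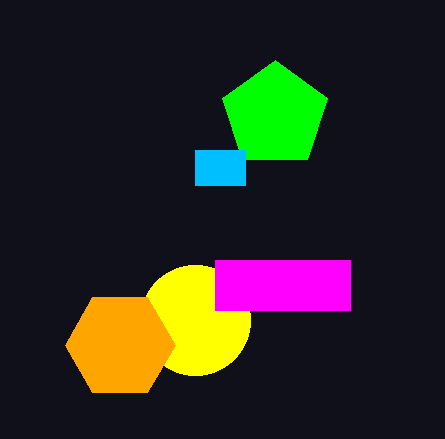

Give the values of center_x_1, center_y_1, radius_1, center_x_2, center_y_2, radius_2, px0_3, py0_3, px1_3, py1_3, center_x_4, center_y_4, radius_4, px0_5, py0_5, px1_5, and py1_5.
center_x_1 = 195; center_y_1 = 320; radius_1 = 55; center_x_2 = 275; center_y_2 = 115; radius_2 = 55; px0_3 = 215; py0_3 = 260; px1_3 = 350; py1_3 = 310; center_x_4 = 120; center_y_4 = 345; radius_4 = 55; px0_5 = 195; py0_5 = 150; px1_5 = 245; py1_5 = 185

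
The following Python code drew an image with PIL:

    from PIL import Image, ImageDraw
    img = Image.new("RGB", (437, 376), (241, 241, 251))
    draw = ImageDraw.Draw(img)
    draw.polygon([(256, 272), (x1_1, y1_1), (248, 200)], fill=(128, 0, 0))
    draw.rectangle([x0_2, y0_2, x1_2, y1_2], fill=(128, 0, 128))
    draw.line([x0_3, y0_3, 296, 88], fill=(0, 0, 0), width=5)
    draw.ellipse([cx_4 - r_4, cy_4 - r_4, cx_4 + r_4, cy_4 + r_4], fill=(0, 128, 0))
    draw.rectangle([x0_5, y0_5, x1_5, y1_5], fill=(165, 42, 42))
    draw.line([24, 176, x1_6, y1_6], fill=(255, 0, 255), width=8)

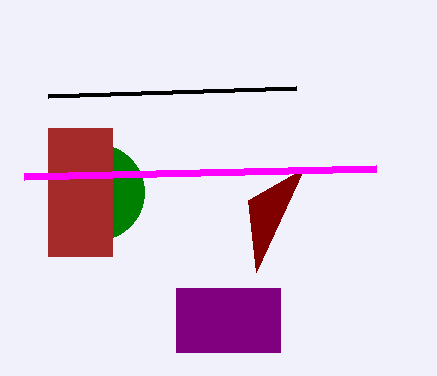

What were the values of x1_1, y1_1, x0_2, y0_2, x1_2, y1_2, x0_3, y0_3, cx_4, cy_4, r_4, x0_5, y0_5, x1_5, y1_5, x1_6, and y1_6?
x1_1 = 304; y1_1 = 168; x0_2 = 176; y0_2 = 288; x1_2 = 280; y1_2 = 352; x0_3 = 48; y0_3 = 96; cx_4 = 96; cy_4 = 192; r_4 = 48; x0_5 = 48; y0_5 = 128; x1_5 = 112; y1_5 = 256; x1_6 = 376; y1_6 = 168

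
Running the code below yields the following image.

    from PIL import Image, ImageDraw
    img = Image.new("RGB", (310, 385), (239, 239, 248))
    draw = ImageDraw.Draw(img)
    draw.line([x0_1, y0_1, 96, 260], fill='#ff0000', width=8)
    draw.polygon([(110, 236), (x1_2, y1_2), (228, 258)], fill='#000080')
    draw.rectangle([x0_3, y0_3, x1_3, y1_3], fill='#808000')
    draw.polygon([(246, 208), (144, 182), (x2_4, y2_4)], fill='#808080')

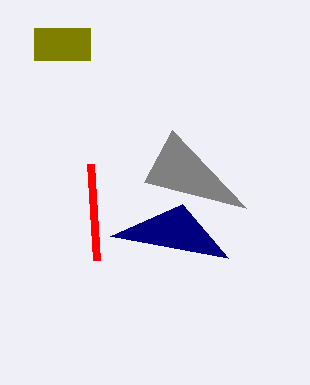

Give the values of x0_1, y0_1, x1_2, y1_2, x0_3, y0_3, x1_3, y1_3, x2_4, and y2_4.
x0_1 = 90, y0_1 = 164, x1_2 = 182, y1_2 = 204, x0_3 = 34, y0_3 = 28, x1_3 = 90, y1_3 = 60, x2_4 = 172, y2_4 = 130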